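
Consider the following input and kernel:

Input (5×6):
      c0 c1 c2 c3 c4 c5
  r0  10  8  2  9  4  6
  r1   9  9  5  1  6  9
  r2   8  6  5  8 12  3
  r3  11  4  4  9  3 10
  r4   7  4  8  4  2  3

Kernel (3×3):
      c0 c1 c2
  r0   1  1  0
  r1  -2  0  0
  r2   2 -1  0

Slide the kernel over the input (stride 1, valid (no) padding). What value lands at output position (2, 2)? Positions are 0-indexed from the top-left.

17

The receptive field on the input at this output position is [5 8 12 / 4 9 3 / 8 4 2]. Elementwise product with the kernel and sum: 5·1 + 8·1 + 4·-2 + 8·2 + 4·-1.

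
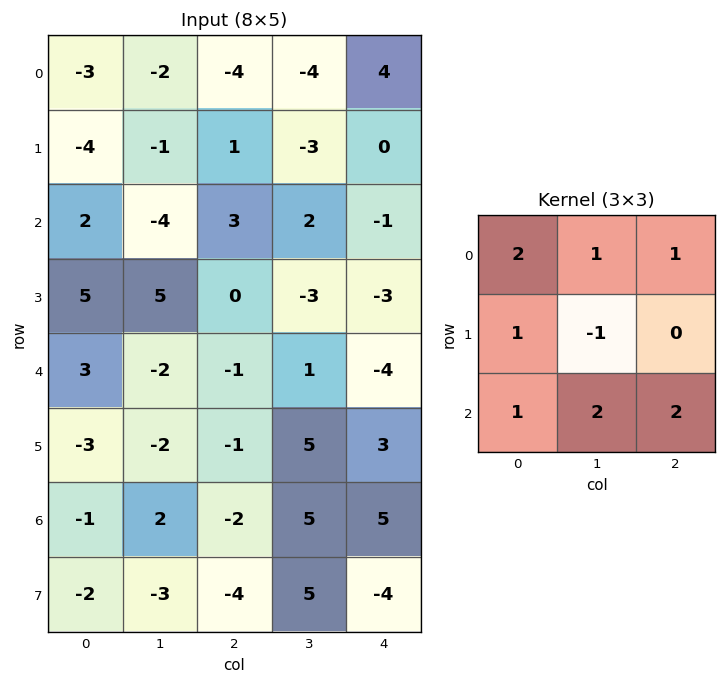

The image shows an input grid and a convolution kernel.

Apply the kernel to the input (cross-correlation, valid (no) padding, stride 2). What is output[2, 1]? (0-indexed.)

7

The receptive field on the input at this output position is [-1 1 -4 / -1 5 3 / -2 5 5]. Elementwise product with the kernel and sum: -1·2 + 1·1 + -4·1 + -1·1 + 5·-1 + -2·1 + 5·2 + 5·2.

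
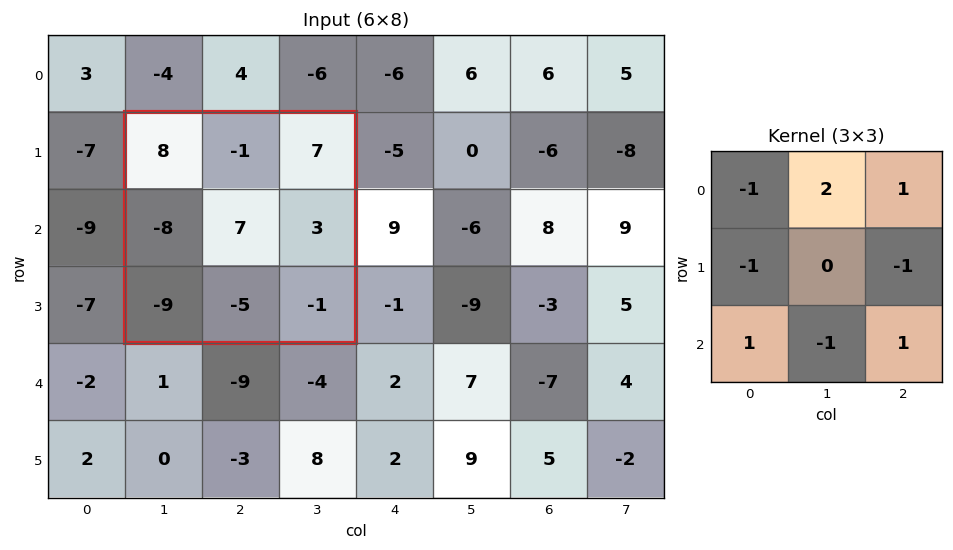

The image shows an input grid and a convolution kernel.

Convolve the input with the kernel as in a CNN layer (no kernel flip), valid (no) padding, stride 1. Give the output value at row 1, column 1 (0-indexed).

-3

The receptive field on the input at this output position is [8 -1 7 / -8 7 3 / -9 -5 -1]. Elementwise product with the kernel and sum: 8·-1 + -1·2 + 7·1 + -8·-1 + 3·-1 + -9·1 + -5·-1 + -1·1.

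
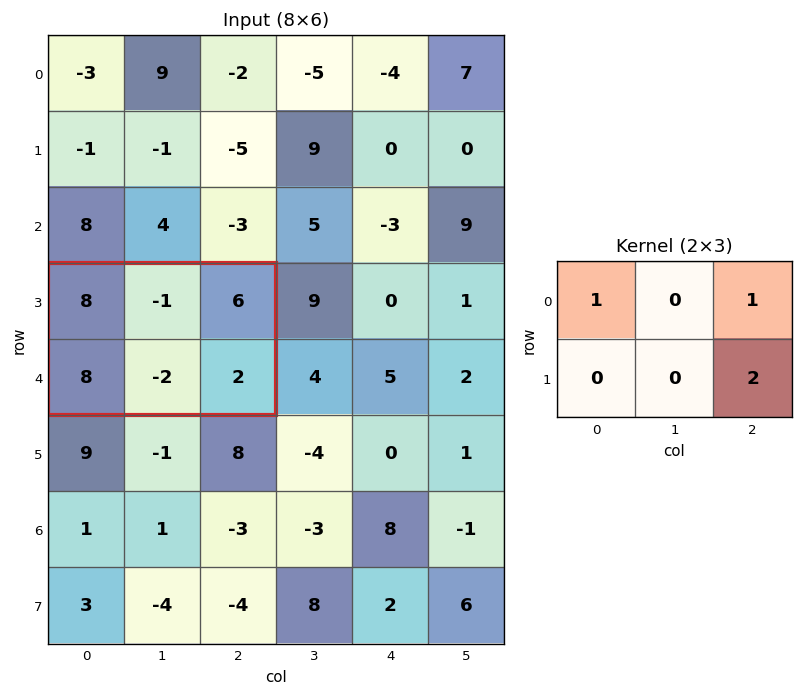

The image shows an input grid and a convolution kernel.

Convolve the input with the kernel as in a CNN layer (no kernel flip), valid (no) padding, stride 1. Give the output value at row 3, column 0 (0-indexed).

The receptive field on the input at this output position is [8 -1 6 / 8 -2 2]. Elementwise product with the kernel and sum: 8·1 + 6·1 + 2·2.

18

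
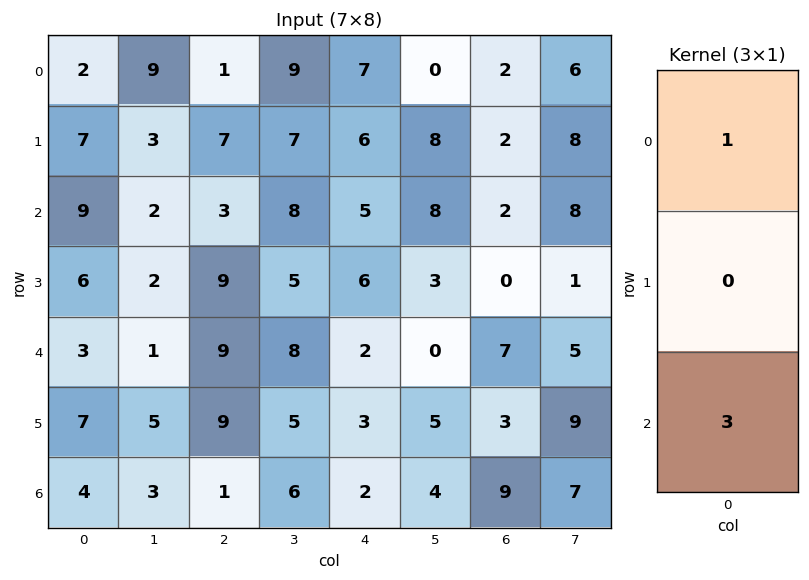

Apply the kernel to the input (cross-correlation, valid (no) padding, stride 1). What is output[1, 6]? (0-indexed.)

The receptive field on the input at this output position is [2 / 2 / 0]. Elementwise product with the kernel and sum: 2·1 + 0·3.

2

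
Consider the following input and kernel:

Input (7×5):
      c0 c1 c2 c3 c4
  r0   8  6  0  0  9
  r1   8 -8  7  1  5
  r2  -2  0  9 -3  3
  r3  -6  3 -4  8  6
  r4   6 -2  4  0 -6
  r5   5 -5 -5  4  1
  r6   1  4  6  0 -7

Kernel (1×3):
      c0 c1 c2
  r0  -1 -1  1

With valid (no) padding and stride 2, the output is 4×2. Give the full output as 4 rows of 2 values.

-14 9
11 -3
0 -10
1 -13

Output[0,0]: The receptive field on the input at this output position is [8 6 0]. Elementwise product with the kernel and sum: 8·-1 + 6·-1 + 0·1.
Output[0,1]: The receptive field on the input at this output position is [0 0 9]. Elementwise product with the kernel and sum: 0·-1 + 0·-1 + 9·1.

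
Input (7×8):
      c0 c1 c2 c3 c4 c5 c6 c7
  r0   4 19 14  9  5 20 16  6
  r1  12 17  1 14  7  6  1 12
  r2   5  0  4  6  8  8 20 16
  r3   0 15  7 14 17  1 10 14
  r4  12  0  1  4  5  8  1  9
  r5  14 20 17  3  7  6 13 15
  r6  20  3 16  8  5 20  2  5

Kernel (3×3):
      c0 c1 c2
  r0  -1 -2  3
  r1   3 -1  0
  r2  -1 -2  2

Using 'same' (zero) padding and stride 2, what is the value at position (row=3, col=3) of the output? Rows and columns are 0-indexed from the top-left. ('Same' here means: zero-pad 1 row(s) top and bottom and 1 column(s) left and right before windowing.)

71

The receptive field on the zero-padded input at this output position is [6 13 15 / 20 2 5 / 0 0 0]. Elementwise product with the kernel and sum: 6·-1 + 13·-2 + 15·3 + 20·3 + 2·-1 + 0·-1 + 0·-2 + 0·2.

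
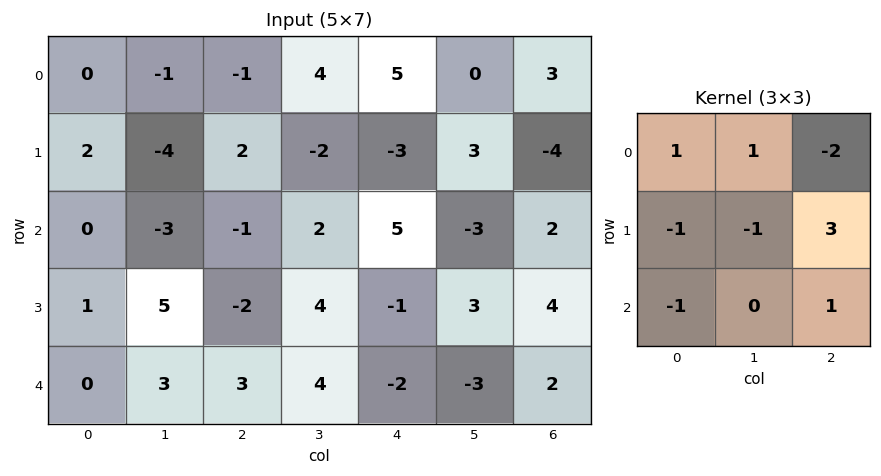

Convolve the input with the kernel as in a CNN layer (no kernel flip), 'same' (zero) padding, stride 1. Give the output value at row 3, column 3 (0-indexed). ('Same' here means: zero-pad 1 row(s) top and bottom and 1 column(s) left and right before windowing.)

-19

The receptive field on the zero-padded input at this output position is [-1 2 5 / -2 4 -1 / 3 4 -2]. Elementwise product with the kernel and sum: -1·1 + 2·1 + 5·-2 + -2·-1 + 4·-1 + -1·3 + 3·-1 + -2·1.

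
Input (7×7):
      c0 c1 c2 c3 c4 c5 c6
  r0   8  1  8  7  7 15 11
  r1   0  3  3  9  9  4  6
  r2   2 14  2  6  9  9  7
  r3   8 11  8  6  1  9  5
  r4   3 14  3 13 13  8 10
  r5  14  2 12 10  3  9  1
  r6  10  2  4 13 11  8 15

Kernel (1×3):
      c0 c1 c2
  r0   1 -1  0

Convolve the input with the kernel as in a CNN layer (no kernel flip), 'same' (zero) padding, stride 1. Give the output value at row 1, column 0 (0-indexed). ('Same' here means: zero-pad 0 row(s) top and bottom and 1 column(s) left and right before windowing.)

0

The receptive field on the zero-padded input at this output position is [0 0 3]. Elementwise product with the kernel and sum: 0·1 + 0·-1.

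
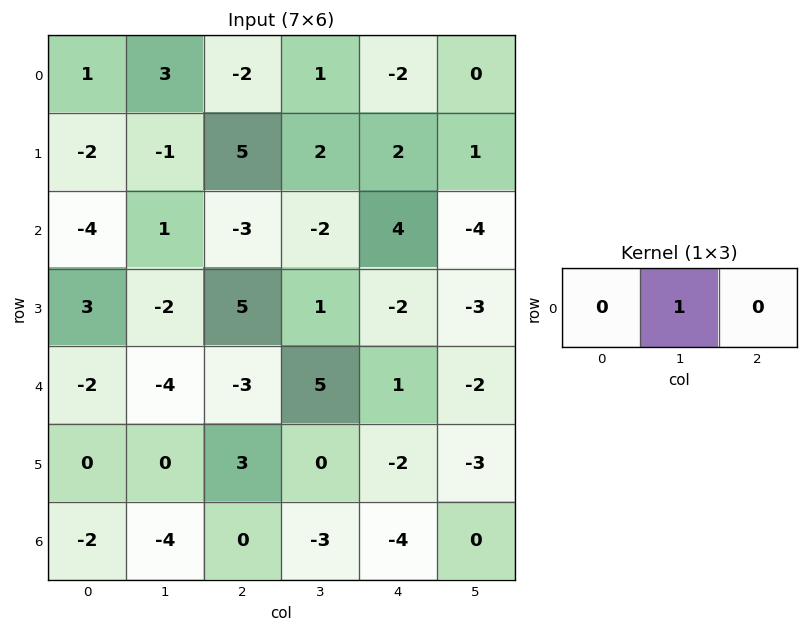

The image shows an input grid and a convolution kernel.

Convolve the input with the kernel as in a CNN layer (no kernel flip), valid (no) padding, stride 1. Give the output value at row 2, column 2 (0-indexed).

The receptive field on the input at this output position is [-3 -2 4]. Elementwise product with the kernel and sum: -2·1.

-2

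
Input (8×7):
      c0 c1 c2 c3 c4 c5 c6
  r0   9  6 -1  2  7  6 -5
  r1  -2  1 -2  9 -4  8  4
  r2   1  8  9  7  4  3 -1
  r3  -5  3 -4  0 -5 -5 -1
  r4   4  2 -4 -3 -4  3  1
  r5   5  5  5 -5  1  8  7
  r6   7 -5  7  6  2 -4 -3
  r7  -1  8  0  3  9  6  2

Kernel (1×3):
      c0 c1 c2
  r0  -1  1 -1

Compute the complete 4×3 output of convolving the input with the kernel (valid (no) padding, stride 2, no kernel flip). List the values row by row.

Output[0,0]: The receptive field on the input at this output position is [9 6 -1]. Elementwise product with the kernel and sum: 9·-1 + 6·1 + -1·-1.
Output[0,1]: The receptive field on the input at this output position is [-1 2 7]. Elementwise product with the kernel and sum: -1·-1 + 2·1 + 7·-1.

-2 -4 4
-2 -6 0
2 5 6
-19 -3 -3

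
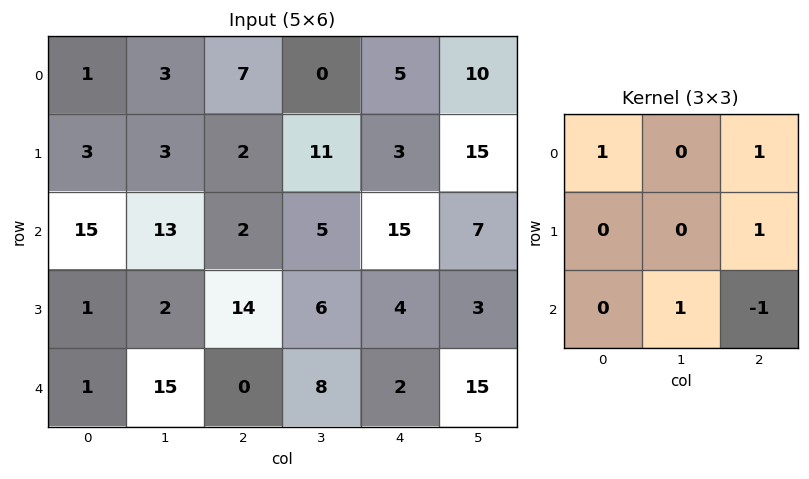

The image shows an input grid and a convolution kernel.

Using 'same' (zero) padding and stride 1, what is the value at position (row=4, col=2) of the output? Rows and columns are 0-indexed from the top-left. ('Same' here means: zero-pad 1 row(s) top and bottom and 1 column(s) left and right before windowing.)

The receptive field on the zero-padded input at this output position is [2 14 6 / 15 0 8 / 0 0 0]. Elementwise product with the kernel and sum: 2·1 + 6·1 + 8·1 + 0·1 + 0·-1.

16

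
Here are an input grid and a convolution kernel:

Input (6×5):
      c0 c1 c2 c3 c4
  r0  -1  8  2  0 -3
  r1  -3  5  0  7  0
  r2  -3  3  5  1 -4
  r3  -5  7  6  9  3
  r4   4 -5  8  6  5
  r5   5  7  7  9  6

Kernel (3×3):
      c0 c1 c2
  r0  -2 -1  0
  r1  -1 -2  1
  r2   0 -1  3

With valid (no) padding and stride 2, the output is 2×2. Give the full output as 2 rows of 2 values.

Output[0,0]: The receptive field on the input at this output position is [-1 8 2 / -3 5 0 / -3 3 5]. Elementwise product with the kernel and sum: -1·-2 + 8·-1 + -3·-1 + 5·-2 + 0·1 + 3·-1 + 5·3.
Output[0,1]: The receptive field on the input at this output position is [2 0 -3 / 0 7 0 / 5 1 -4]. Elementwise product with the kernel and sum: 2·-2 + 0·-1 + 0·-1 + 7·-2 + 0·1 + 1·-1 + -4·3.

-1 -31
29 -23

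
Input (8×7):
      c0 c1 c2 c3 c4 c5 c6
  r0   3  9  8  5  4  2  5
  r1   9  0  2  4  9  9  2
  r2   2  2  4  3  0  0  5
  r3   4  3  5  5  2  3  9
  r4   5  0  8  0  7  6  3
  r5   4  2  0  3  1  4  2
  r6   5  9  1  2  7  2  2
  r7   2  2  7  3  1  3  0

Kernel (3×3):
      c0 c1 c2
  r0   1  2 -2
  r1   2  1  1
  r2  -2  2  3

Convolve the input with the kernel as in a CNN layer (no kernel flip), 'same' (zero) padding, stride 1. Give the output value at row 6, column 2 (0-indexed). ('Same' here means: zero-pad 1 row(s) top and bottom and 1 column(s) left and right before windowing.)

36

The receptive field on the zero-padded input at this output position is [2 0 3 / 9 1 2 / 2 7 3]. Elementwise product with the kernel and sum: 2·1 + 0·2 + 3·-2 + 9·2 + 1·1 + 2·1 + 2·-2 + 7·2 + 3·3.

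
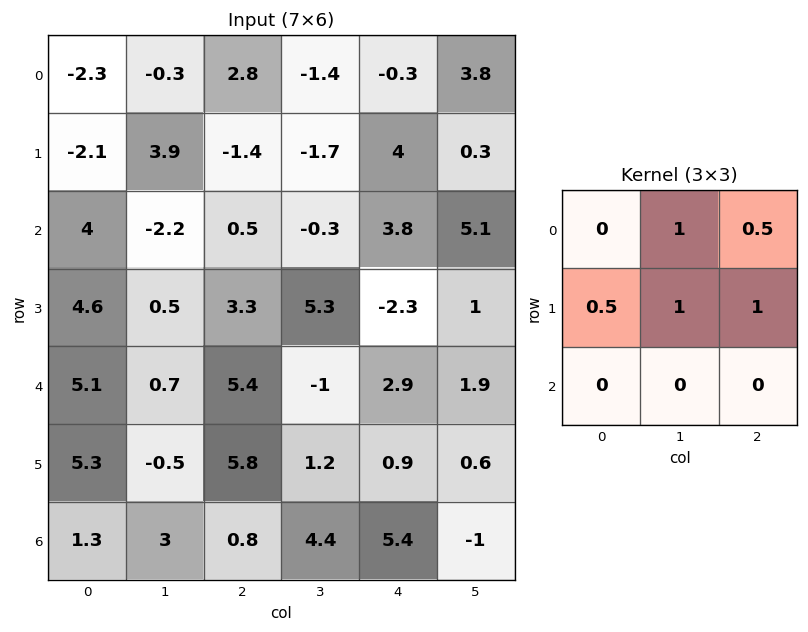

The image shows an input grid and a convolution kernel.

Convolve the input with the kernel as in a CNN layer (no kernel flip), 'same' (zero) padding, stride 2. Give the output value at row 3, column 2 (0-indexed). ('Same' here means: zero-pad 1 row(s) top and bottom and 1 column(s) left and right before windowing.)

7.8

The receptive field on the zero-padded input at this output position is [1.2 0.9 0.6 / 4.4 5.4 -1 / 0 0 0]. Elementwise product with the kernel and sum: 0.9·1 + 0.6·0.5 + 4.4·0.5 + 5.4·1 + -1·1.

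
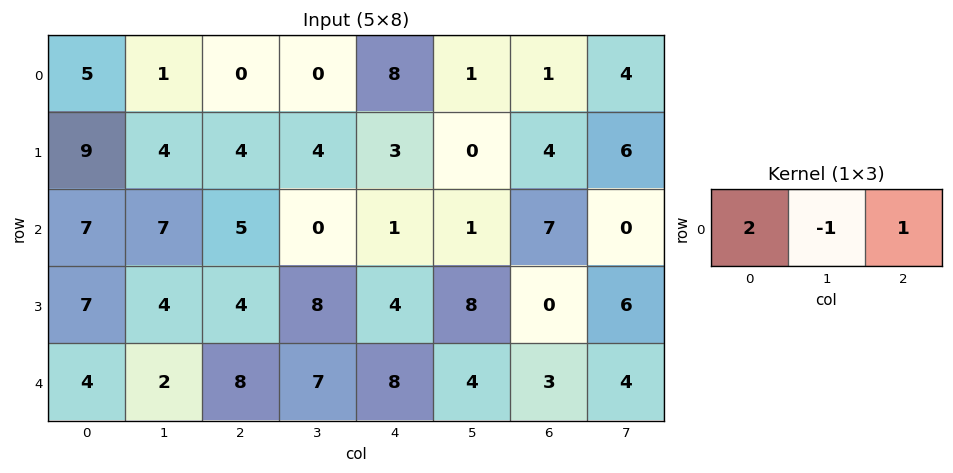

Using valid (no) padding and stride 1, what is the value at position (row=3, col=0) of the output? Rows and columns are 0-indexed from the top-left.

The receptive field on the input at this output position is [7 4 4]. Elementwise product with the kernel and sum: 7·2 + 4·-1 + 4·1.

14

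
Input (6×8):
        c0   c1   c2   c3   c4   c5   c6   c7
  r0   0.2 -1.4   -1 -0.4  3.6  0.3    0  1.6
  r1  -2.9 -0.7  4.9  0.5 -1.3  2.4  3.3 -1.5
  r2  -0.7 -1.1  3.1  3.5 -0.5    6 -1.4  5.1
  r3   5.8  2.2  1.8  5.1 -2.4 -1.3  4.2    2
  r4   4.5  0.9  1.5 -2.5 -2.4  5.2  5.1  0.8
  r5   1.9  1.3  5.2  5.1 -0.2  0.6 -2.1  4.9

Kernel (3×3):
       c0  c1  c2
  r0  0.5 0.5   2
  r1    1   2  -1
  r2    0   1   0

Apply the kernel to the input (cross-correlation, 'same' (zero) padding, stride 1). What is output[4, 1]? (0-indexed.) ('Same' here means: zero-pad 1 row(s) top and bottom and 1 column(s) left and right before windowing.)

13.7

The receptive field on the zero-padded input at this output position is [5.8 2.2 1.8 / 4.5 0.9 1.5 / 1.9 1.3 5.2]. Elementwise product with the kernel and sum: 5.8·0.5 + 2.2·0.5 + 1.8·2 + 4.5·1 + 0.9·2 + 1.5·-1 + 1.3·1.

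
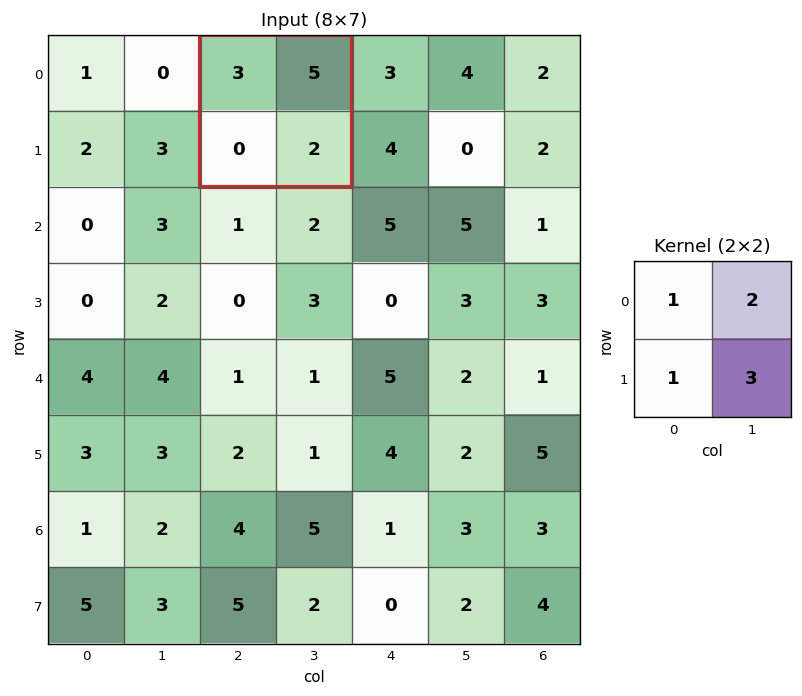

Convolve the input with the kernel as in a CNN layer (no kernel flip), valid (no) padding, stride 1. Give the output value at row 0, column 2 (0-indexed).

The receptive field on the input at this output position is [3 5 / 0 2]. Elementwise product with the kernel and sum: 3·1 + 5·2 + 0·1 + 2·3.

19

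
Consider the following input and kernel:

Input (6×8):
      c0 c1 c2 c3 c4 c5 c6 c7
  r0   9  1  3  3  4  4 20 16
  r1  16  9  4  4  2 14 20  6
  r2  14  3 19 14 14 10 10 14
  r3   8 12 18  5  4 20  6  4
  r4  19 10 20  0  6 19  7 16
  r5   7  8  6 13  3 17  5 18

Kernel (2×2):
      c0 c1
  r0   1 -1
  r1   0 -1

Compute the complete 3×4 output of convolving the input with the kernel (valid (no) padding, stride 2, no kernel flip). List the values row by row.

Output[0,0]: The receptive field on the input at this output position is [9 1 / 16 9]. Elementwise product with the kernel and sum: 9·1 + 1·-1 + 9·-1.
Output[0,1]: The receptive field on the input at this output position is [3 3 / 4 4]. Elementwise product with the kernel and sum: 3·1 + 3·-1 + 4·-1.

-1 -4 -14 -2
-1 0 -16 -8
1 7 -30 -27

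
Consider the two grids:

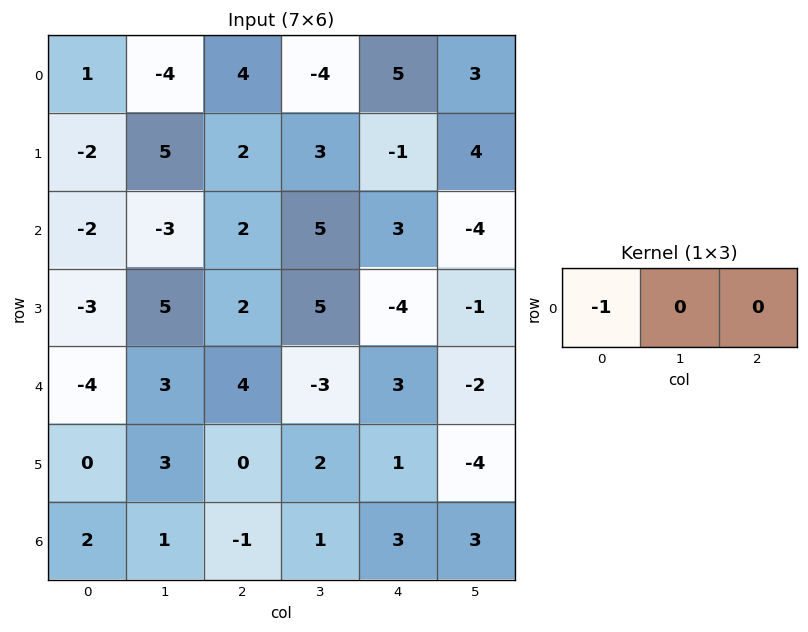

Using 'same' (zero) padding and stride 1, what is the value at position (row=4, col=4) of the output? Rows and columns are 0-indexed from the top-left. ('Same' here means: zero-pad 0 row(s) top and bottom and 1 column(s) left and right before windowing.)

3

The receptive field on the zero-padded input at this output position is [-3 3 -2]. Elementwise product with the kernel and sum: -3·-1.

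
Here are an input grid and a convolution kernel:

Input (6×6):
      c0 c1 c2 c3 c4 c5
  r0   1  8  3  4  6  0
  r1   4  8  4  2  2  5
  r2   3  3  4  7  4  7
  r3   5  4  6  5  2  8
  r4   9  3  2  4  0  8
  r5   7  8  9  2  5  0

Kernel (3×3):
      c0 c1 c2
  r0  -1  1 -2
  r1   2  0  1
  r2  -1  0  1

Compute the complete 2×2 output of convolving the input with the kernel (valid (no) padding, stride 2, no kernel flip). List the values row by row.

Output[0,0]: The receptive field on the input at this output position is [1 8 3 / 4 8 4 / 3 3 4]. Elementwise product with the kernel and sum: 1·-1 + 8·1 + 3·-2 + 4·2 + 4·1 + 3·-1 + 4·1.
Output[0,1]: The receptive field on the input at this output position is [3 4 6 / 4 2 2 / 4 7 4]. Elementwise product with the kernel and sum: 3·-1 + 4·1 + 6·-2 + 4·2 + 2·1 + 4·-1 + 4·1.

14 -1
1 7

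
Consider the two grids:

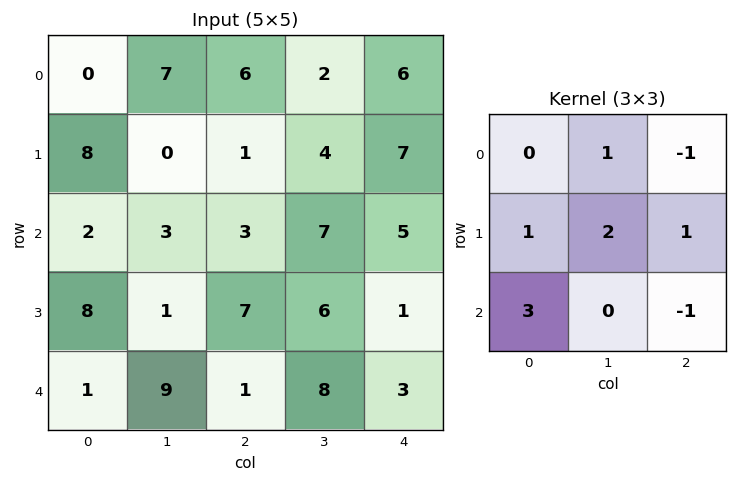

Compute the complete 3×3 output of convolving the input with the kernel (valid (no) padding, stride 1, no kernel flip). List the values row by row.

13 12 16
27 10 39
19 36 22

Output[0,0]: The receptive field on the input at this output position is [0 7 6 / 8 0 1 / 2 3 3]. Elementwise product with the kernel and sum: 7·1 + 6·-1 + 8·1 + 0·2 + 1·1 + 2·3 + 3·-1.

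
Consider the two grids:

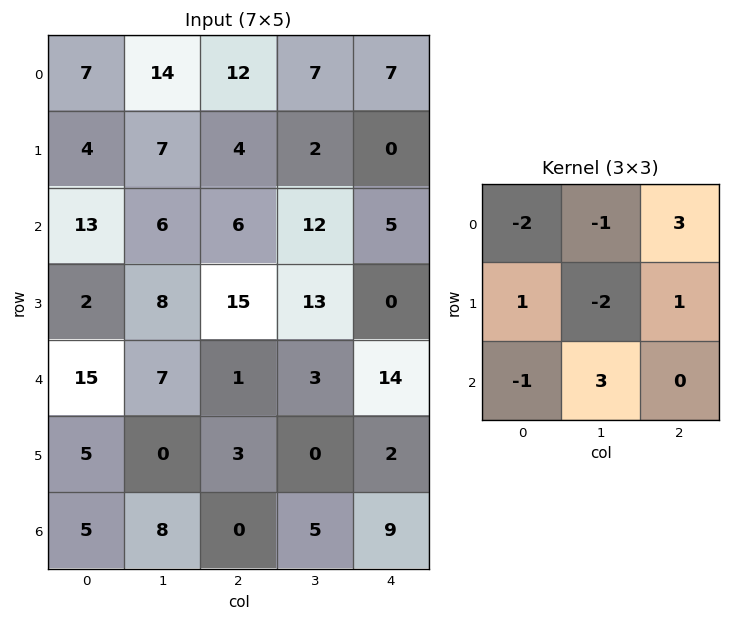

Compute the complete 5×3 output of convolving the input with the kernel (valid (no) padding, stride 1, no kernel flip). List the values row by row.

Output[0,0]: The receptive field on the input at this output position is [7 14 12 / 4 7 4 / 13 6 6]. Elementwise product with the kernel and sum: 7·-2 + 14·-1 + 12·3 + 4·1 + 7·-2 + 4·1 + 13·-1 + 6·3.

7 -6 20
26 31 1
-7 5 -12
30 25 -37
-7 -20 57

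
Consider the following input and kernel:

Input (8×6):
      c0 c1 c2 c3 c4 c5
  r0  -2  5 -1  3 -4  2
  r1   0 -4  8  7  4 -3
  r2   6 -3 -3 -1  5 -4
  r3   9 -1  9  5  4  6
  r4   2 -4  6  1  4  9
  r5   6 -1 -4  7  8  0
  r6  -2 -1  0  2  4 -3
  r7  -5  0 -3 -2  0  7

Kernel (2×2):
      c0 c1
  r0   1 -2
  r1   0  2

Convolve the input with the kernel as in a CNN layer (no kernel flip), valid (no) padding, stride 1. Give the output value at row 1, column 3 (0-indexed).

The receptive field on the input at this output position is [7 4 / -1 5]. Elementwise product with the kernel and sum: 7·1 + 4·-2 + 5·2.

9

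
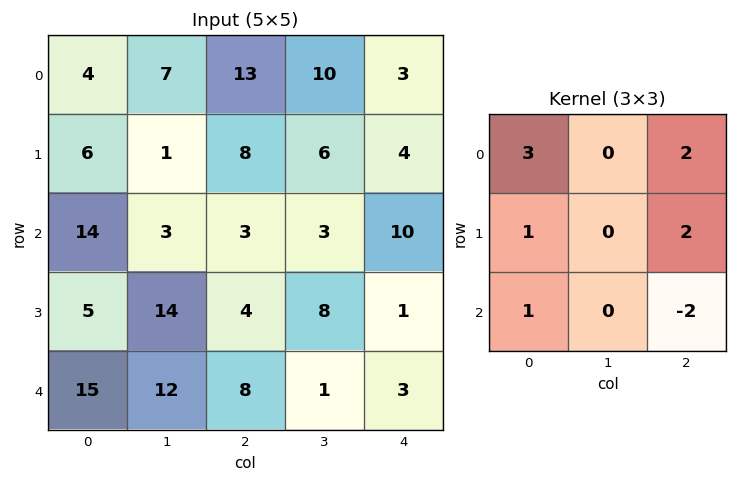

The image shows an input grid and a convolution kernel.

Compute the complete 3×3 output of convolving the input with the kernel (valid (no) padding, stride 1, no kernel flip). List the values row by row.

Output[0,0]: The receptive field on the input at this output position is [4 7 13 / 6 1 8 / 14 3 3]. Elementwise product with the kernel and sum: 4·3 + 13·2 + 6·1 + 8·2 + 14·1 + 3·-2.

68 51 44
51 22 57
60 55 37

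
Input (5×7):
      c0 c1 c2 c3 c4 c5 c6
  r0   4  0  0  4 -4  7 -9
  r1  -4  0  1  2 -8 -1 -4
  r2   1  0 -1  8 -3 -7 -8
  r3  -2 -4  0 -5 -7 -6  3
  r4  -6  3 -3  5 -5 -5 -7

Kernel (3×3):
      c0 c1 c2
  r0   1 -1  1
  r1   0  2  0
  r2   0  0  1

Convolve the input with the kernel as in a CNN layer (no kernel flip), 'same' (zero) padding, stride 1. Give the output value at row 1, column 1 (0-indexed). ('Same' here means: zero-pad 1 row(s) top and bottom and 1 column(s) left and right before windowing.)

The receptive field on the zero-padded input at this output position is [4 0 0 / -4 0 1 / 1 0 -1]. Elementwise product with the kernel and sum: 4·1 + 0·-1 + 0·1 + 0·2 + -1·1.

3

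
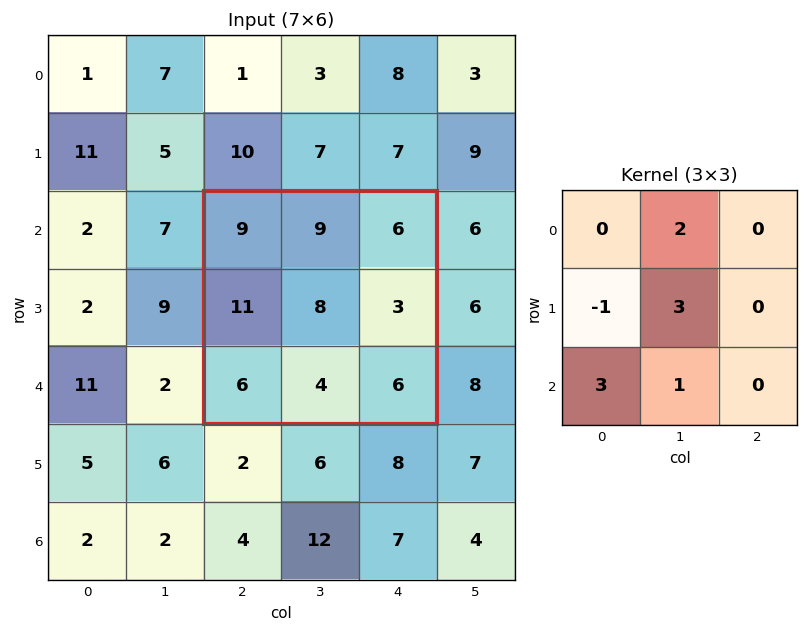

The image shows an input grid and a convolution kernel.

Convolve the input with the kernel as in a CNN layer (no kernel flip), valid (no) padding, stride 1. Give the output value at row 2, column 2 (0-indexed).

53

The receptive field on the input at this output position is [9 9 6 / 11 8 3 / 6 4 6]. Elementwise product with the kernel and sum: 9·2 + 11·-1 + 8·3 + 6·3 + 4·1.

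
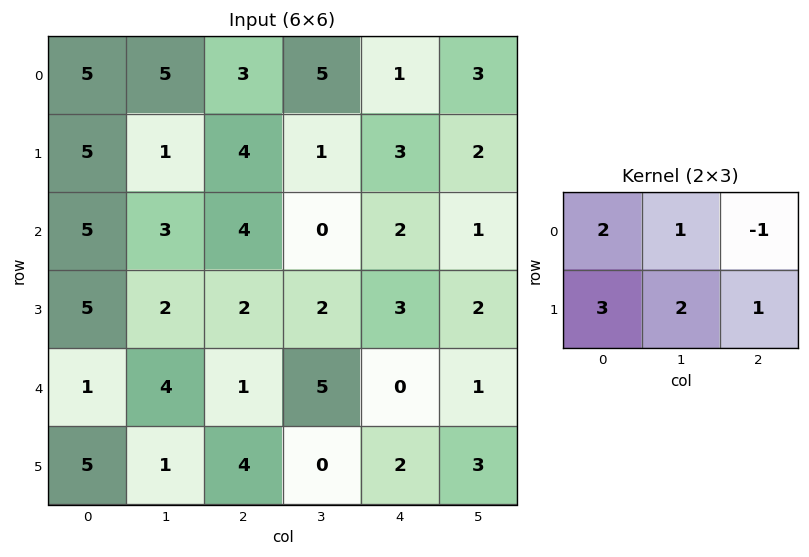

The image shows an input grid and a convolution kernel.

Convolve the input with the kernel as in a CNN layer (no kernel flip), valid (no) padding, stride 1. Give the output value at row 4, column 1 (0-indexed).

15

The receptive field on the input at this output position is [4 1 5 / 1 4 0]. Elementwise product with the kernel and sum: 4·2 + 1·1 + 5·-1 + 1·3 + 4·2 + 0·1.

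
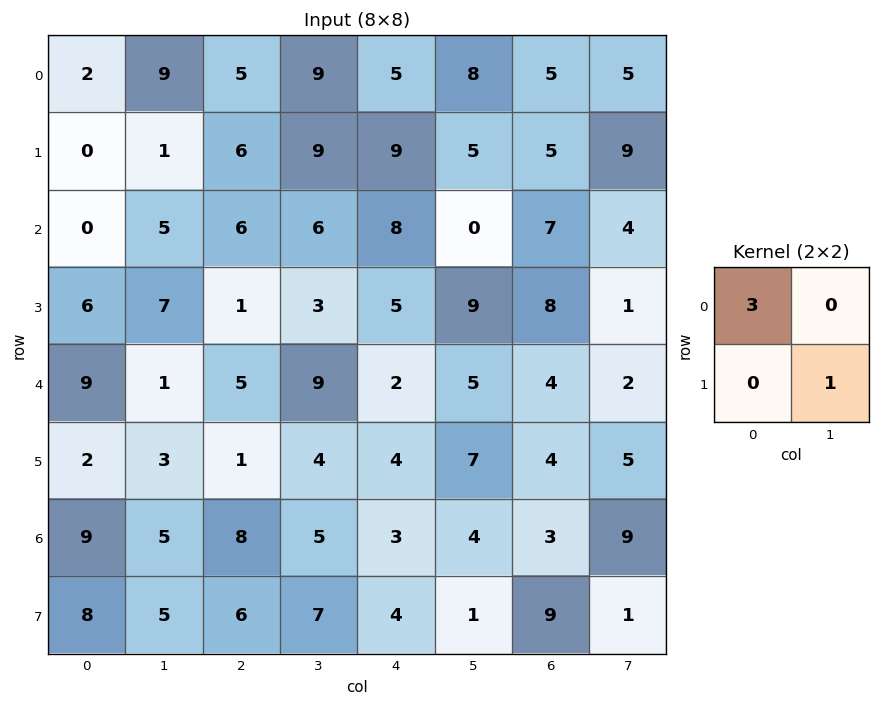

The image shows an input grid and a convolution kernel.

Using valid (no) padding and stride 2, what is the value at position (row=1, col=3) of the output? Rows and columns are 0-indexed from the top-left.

22

The receptive field on the input at this output position is [7 4 / 8 1]. Elementwise product with the kernel and sum: 7·3 + 1·1.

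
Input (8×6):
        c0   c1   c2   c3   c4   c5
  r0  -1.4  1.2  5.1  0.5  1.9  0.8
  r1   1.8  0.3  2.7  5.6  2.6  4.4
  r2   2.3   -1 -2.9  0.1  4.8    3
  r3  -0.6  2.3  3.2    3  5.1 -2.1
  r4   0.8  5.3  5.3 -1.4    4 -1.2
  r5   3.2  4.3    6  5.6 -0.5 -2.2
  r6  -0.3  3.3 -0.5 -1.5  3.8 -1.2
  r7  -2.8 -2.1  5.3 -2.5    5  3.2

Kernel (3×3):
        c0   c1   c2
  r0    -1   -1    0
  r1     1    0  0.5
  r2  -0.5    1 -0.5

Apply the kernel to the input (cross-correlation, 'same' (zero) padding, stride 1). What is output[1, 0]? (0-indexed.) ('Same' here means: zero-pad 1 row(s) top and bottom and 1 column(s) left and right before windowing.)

4.35

The receptive field on the zero-padded input at this output position is [0 -1.4 1.2 / 0 1.8 0.3 / 0 2.3 -1]. Elementwise product with the kernel and sum: 0·-1 + -1.4·-1 + 0·1 + 0.3·0.5 + 0·-0.5 + 2.3·1 + -1·-0.5.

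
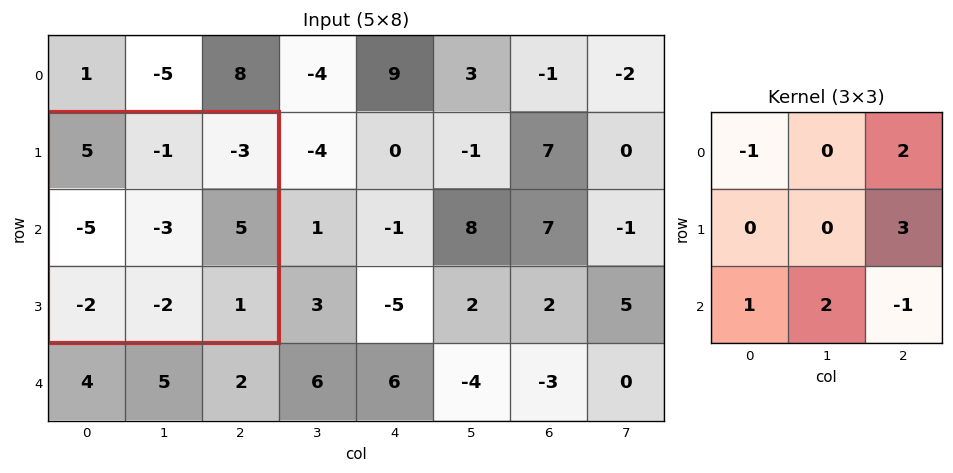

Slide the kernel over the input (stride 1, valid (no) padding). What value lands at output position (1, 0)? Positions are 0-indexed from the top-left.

-3

The receptive field on the input at this output position is [5 -1 -3 / -5 -3 5 / -2 -2 1]. Elementwise product with the kernel and sum: 5·-1 + -3·2 + 5·3 + -2·1 + -2·2 + 1·-1.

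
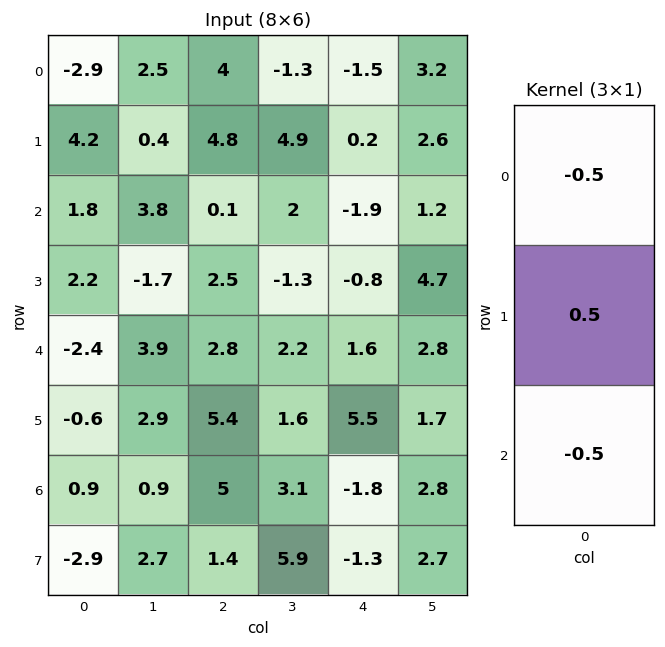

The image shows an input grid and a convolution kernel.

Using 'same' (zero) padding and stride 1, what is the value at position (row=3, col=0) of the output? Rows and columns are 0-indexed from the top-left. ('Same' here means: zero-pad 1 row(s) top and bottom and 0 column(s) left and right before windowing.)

1.4

The receptive field on the zero-padded input at this output position is [1.8 / 2.2 / -2.4]. Elementwise product with the kernel and sum: 1.8·-0.5 + 2.2·0.5 + -2.4·-0.5.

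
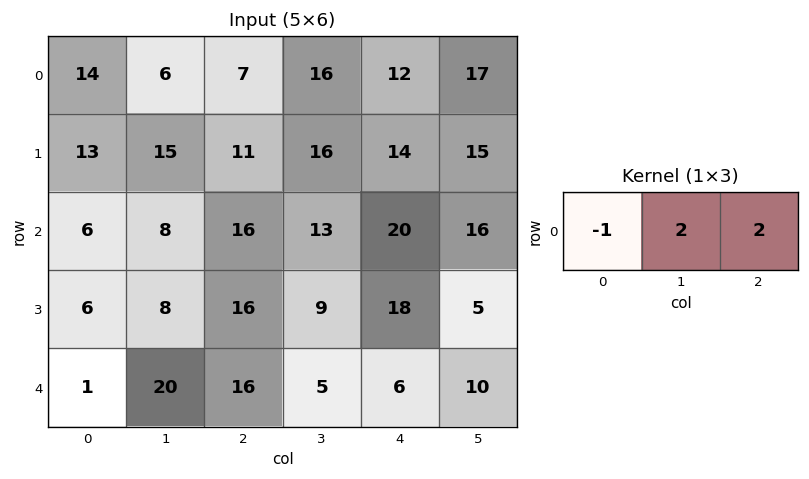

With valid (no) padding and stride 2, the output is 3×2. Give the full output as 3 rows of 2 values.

Output[0,0]: The receptive field on the input at this output position is [14 6 7]. Elementwise product with the kernel and sum: 14·-1 + 6·2 + 7·2.
Output[0,1]: The receptive field on the input at this output position is [7 16 12]. Elementwise product with the kernel and sum: 7·-1 + 16·2 + 12·2.

12 49
42 50
71 6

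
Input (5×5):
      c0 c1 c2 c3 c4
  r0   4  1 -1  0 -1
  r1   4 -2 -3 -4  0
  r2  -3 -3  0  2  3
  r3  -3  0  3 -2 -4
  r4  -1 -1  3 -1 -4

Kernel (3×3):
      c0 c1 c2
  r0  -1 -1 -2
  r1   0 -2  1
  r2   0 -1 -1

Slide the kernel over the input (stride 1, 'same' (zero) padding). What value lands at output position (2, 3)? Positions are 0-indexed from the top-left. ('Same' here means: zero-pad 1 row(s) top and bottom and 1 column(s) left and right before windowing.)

12

The receptive field on the zero-padded input at this output position is [-3 -4 0 / 0 2 3 / 3 -2 -4]. Elementwise product with the kernel and sum: -3·-1 + -4·-1 + 0·-2 + 2·-2 + 3·1 + -2·-1 + -4·-1.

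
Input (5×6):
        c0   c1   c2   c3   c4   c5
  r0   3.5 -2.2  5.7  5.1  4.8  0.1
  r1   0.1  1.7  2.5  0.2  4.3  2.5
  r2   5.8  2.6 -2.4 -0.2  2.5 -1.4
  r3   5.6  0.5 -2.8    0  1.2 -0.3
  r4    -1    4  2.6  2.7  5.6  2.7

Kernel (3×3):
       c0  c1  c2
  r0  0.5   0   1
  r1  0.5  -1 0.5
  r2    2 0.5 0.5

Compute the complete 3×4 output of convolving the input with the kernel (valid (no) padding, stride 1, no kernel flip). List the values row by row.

18.75 6.35 7.2 -0.15
11.7 4.25 0.8 -0.25
2.7 14.8 9.85 6.7

Output[0,0]: The receptive field on the input at this output position is [3.5 -2.2 5.7 / 0.1 1.7 2.5 / 5.8 2.6 -2.4]. Elementwise product with the kernel and sum: 3.5·0.5 + 5.7·1 + 0.1·0.5 + 1.7·-1 + 2.5·0.5 + 5.8·2 + 2.6·0.5 + -2.4·0.5.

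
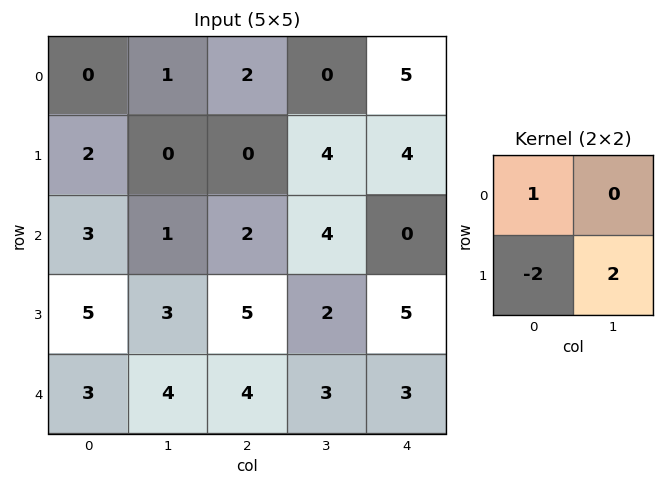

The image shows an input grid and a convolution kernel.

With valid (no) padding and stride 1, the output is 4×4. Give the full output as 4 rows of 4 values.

Output[0,0]: The receptive field on the input at this output position is [0 1 / 2 0]. Elementwise product with the kernel and sum: 0·1 + 2·-2 + 0·2.

-4 1 10 0
-2 2 4 -4
-1 5 -4 10
7 3 3 2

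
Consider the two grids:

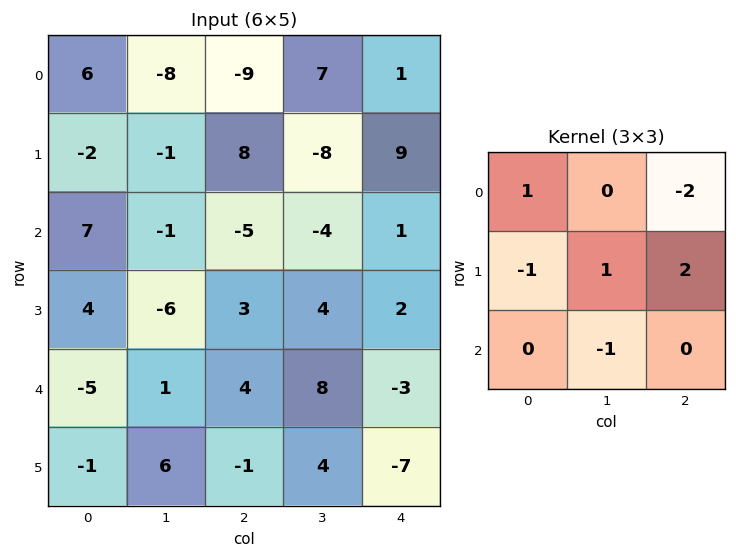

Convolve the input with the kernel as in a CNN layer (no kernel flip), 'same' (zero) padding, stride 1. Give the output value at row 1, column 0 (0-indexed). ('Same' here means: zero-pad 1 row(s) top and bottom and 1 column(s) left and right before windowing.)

5

The receptive field on the zero-padded input at this output position is [0 6 -8 / 0 -2 -1 / 0 7 -1]. Elementwise product with the kernel and sum: 0·1 + -8·-2 + 0·-1 + -2·1 + -1·2 + 7·-1.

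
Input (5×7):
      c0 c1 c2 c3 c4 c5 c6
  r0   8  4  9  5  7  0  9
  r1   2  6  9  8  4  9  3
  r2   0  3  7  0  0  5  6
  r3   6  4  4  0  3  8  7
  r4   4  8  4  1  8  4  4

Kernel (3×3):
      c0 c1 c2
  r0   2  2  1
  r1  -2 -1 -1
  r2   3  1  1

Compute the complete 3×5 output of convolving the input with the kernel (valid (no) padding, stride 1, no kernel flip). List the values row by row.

24 18 26 0 14
41 41 39 39 42
17 37 24 9 27

Output[0,0]: The receptive field on the input at this output position is [8 4 9 / 2 6 9 / 0 3 7]. Elementwise product with the kernel and sum: 8·2 + 4·2 + 9·1 + 2·-2 + 6·-1 + 9·-1 + 0·3 + 3·1 + 7·1.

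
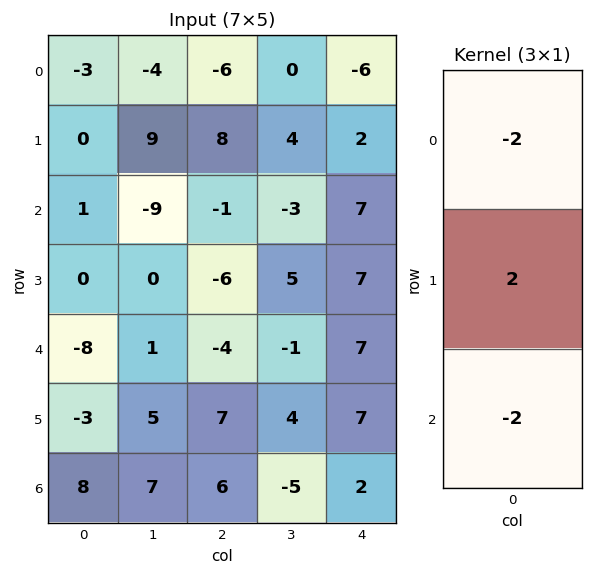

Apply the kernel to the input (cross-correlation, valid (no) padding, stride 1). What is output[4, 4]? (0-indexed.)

-4

The receptive field on the input at this output position is [7 / 7 / 2]. Elementwise product with the kernel and sum: 7·-2 + 7·2 + 2·-2.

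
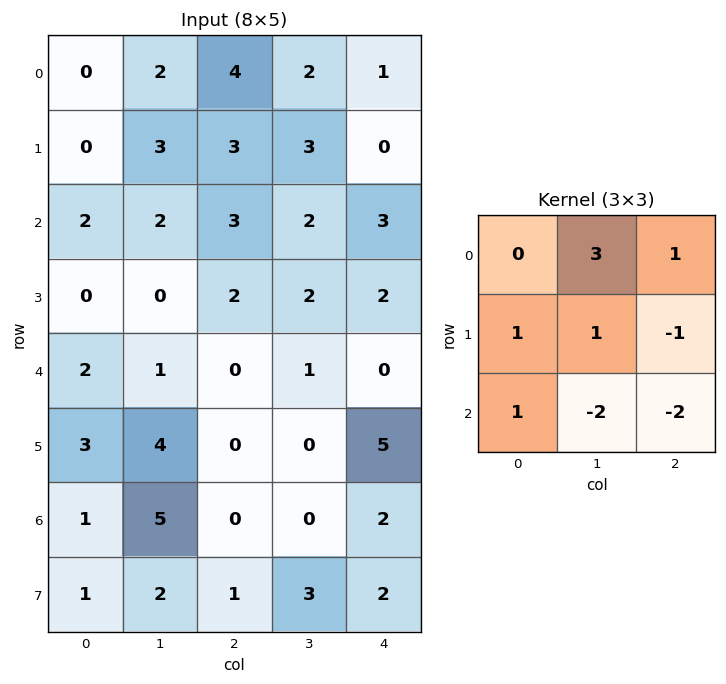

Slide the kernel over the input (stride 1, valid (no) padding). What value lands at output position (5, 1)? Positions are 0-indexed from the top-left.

The receptive field on the input at this output position is [4 0 0 / 5 0 0 / 2 1 3]. Elementwise product with the kernel and sum: 0·3 + 0·1 + 5·1 + 0·1 + 0·-1 + 2·1 + 1·-2 + 3·-2.

-1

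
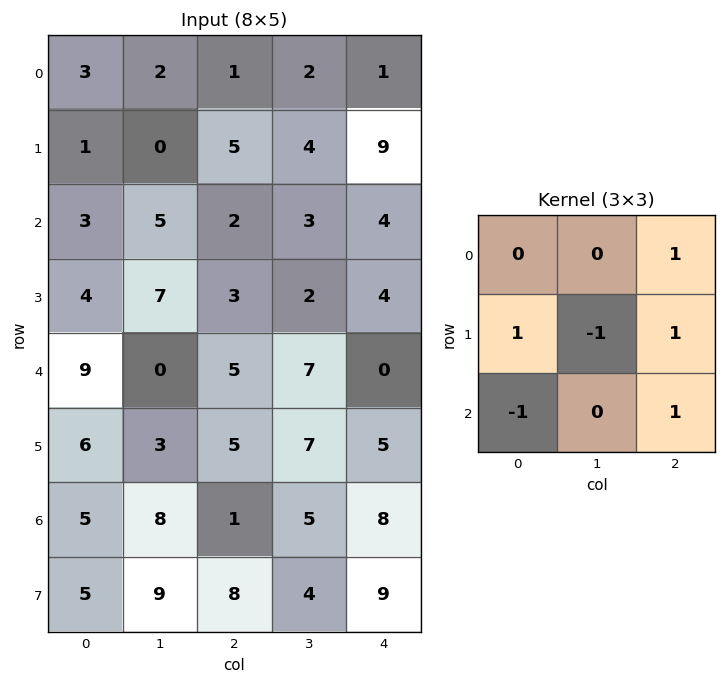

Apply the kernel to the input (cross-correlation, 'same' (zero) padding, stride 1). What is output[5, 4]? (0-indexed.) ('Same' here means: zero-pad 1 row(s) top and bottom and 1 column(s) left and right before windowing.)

-3

The receptive field on the zero-padded input at this output position is [7 0 0 / 7 5 0 / 5 8 0]. Elementwise product with the kernel and sum: 0·1 + 7·1 + 5·-1 + 0·1 + 5·-1 + 0·1.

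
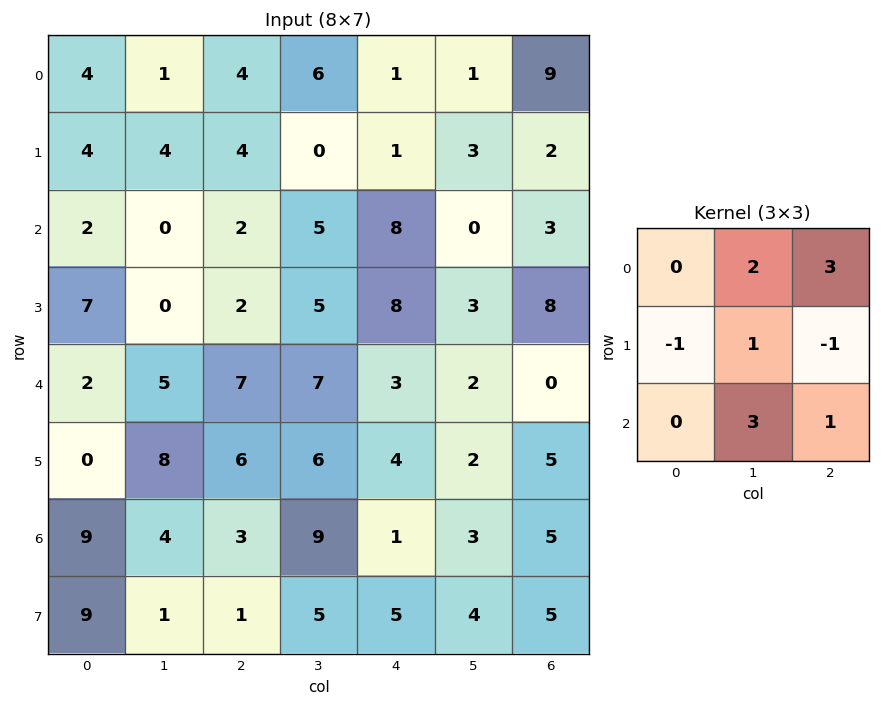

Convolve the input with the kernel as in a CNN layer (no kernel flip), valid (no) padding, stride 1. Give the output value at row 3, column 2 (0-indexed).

The receptive field on the input at this output position is [2 5 8 / 7 7 3 / 6 6 4]. Elementwise product with the kernel and sum: 5·2 + 8·3 + 7·-1 + 7·1 + 3·-1 + 6·3 + 4·1.

53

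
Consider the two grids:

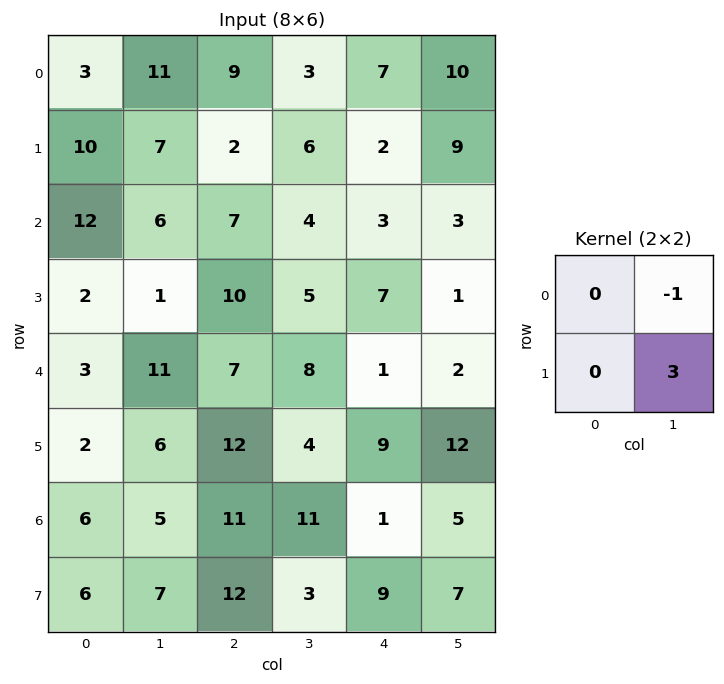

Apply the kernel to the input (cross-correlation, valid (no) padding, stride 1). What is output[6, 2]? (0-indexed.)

-2

The receptive field on the input at this output position is [11 11 / 12 3]. Elementwise product with the kernel and sum: 11·-1 + 3·3.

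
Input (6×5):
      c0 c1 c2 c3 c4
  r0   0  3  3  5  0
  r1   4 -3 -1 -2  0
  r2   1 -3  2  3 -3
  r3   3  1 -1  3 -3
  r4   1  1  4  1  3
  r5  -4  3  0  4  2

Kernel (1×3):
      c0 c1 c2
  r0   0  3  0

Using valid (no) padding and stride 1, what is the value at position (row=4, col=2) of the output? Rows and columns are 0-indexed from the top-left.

The receptive field on the input at this output position is [4 1 3]. Elementwise product with the kernel and sum: 1·3.

3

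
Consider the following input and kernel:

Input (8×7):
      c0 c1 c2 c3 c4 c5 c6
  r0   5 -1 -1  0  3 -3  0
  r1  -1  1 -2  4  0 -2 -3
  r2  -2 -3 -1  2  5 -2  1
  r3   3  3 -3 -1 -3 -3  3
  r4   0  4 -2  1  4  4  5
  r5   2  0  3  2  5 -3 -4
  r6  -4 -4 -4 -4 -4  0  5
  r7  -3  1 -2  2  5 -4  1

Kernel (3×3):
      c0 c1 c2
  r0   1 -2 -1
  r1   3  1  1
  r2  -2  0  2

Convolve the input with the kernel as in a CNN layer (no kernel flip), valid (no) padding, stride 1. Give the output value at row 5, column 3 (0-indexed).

-33

The receptive field on the input at this output position is [2 5 -3 / -4 -4 0 / 2 5 -4]. Elementwise product with the kernel and sum: 2·1 + 5·-2 + -3·-1 + -4·3 + -4·1 + 0·1 + 2·-2 + -4·2.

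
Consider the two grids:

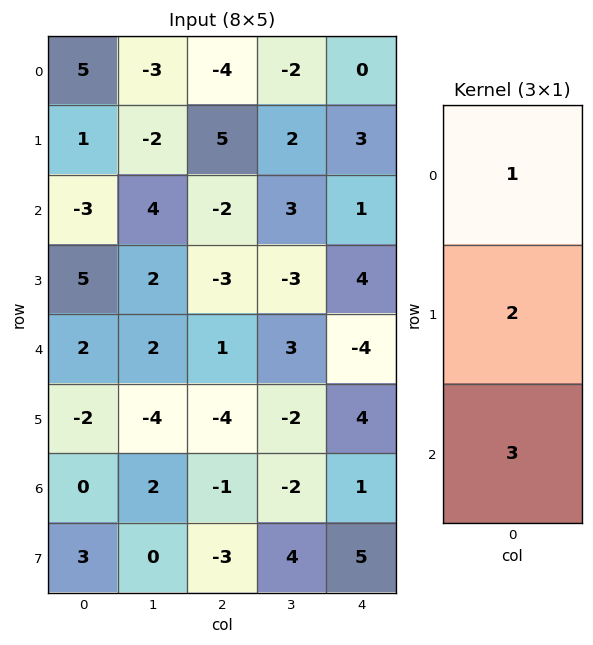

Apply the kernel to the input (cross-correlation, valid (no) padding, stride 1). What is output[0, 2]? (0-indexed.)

0

The receptive field on the input at this output position is [-4 / 5 / -2]. Elementwise product with the kernel and sum: -4·1 + 5·2 + -2·3.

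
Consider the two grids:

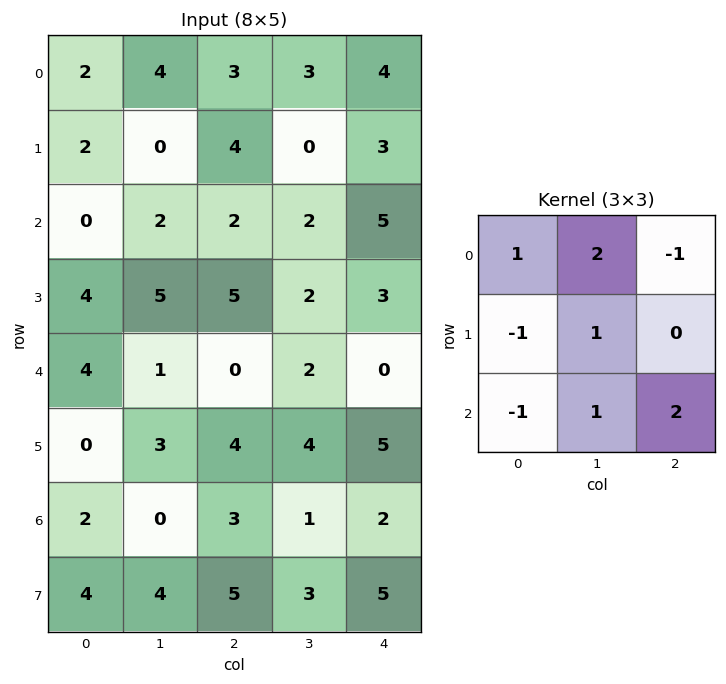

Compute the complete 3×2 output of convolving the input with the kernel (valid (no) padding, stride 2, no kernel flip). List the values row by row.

Output[0,0]: The receptive field on the input at this output position is [2 4 3 / 2 0 4 / 0 2 2]. Elementwise product with the kernel and sum: 2·1 + 4·2 + 3·-1 + 2·-1 + 0·1 + 0·-1 + 2·1 + 2·2.

11 11
0 0
13 6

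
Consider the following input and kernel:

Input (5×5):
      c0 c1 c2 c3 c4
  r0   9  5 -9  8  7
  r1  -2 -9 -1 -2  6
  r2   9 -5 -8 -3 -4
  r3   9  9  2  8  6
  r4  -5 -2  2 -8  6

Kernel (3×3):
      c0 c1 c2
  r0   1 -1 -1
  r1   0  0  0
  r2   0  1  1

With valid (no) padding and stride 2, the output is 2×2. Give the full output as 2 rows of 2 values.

0 -31
22 -3

Output[0,0]: The receptive field on the input at this output position is [9 5 -9 / -2 -9 -1 / 9 -5 -8]. Elementwise product with the kernel and sum: 9·1 + 5·-1 + -9·-1 + -5·1 + -8·1.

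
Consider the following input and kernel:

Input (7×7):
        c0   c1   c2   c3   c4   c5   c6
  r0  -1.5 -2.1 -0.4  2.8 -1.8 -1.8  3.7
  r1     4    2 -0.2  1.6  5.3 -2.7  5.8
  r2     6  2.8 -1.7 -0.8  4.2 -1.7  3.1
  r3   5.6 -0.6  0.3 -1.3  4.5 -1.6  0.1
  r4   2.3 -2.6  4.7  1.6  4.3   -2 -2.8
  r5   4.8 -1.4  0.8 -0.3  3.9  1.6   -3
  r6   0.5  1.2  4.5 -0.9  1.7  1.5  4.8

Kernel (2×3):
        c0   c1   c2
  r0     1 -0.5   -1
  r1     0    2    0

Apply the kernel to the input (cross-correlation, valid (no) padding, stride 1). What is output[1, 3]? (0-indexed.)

10.05

The receptive field on the input at this output position is [1.6 5.3 -2.7 / -0.8 4.2 -1.7]. Elementwise product with the kernel and sum: 1.6·1 + 5.3·-0.5 + -2.7·-1 + 4.2·2.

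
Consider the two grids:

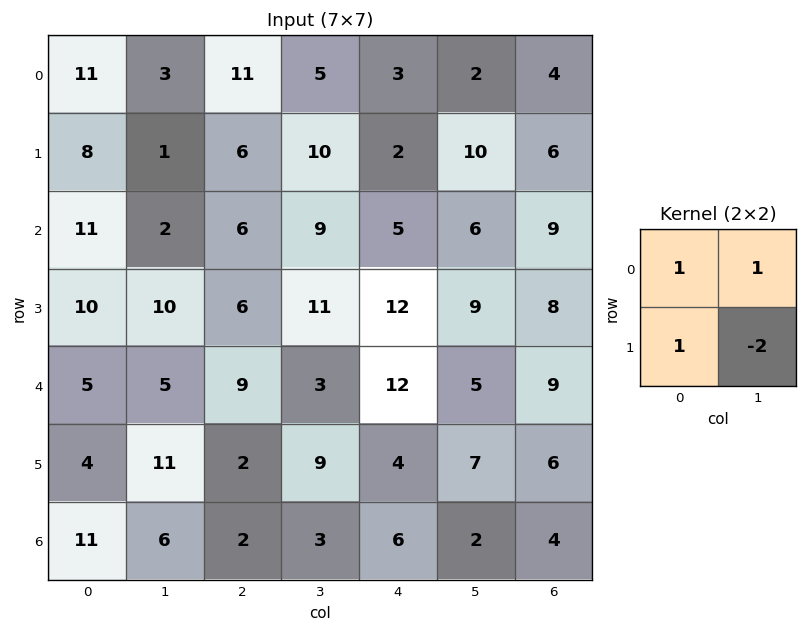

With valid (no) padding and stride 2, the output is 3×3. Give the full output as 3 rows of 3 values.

Output[0,0]: The receptive field on the input at this output position is [11 3 / 8 1]. Elementwise product with the kernel and sum: 11·1 + 3·1 + 8·1 + 1·-2.

20 2 -13
3 -1 5
-8 -4 7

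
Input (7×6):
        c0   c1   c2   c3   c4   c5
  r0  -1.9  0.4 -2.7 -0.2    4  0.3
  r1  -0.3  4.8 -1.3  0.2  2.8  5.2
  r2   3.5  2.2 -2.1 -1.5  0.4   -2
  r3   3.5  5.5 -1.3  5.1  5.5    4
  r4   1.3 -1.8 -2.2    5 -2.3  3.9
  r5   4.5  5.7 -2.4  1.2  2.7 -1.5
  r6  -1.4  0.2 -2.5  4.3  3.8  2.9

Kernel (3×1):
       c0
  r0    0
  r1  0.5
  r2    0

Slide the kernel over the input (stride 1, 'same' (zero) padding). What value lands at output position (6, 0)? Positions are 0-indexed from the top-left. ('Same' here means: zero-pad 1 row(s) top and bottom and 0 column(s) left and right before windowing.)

The receptive field on the zero-padded input at this output position is [4.5 / -1.4 / 0]. Elementwise product with the kernel and sum: -1.4·0.5.

-0.7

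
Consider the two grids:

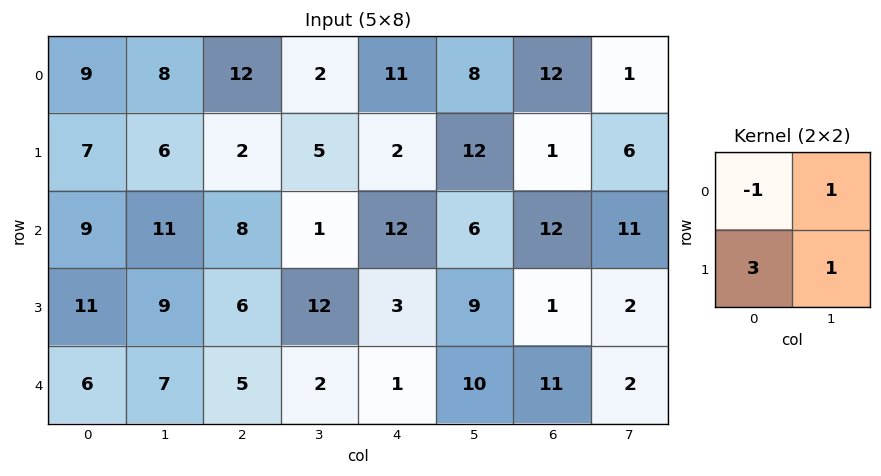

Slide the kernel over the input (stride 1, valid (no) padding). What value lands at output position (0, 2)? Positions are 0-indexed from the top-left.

The receptive field on the input at this output position is [12 2 / 2 5]. Elementwise product with the kernel and sum: 12·-1 + 2·1 + 2·3 + 5·1.

1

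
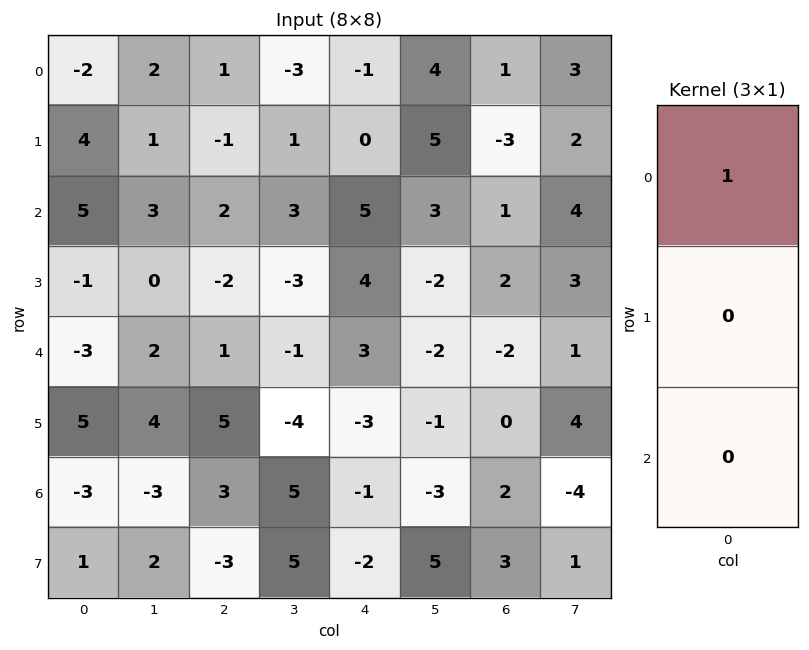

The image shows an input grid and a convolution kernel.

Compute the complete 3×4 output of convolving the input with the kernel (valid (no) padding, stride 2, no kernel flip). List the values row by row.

Output[0,0]: The receptive field on the input at this output position is [-2 / 4 / 5]. Elementwise product with the kernel and sum: -2·1.
Output[0,1]: The receptive field on the input at this output position is [1 / -1 / 2]. Elementwise product with the kernel and sum: 1·1.

-2 1 -1 1
5 2 5 1
-3 1 3 -2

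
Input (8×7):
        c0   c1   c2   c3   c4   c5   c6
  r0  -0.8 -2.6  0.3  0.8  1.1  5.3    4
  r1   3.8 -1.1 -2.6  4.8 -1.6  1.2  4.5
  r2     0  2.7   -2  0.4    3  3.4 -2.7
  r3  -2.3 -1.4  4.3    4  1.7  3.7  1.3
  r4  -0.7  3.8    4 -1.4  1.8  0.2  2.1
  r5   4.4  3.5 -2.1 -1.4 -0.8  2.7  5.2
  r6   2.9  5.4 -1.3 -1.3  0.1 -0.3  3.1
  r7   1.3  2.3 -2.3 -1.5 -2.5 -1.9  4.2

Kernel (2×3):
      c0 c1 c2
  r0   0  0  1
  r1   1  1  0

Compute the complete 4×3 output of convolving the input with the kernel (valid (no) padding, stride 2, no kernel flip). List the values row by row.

Output[0,0]: The receptive field on the input at this output position is [-0.8 -2.6 0.3 / 3.8 -1.1 -2.6]. Elementwise product with the kernel and sum: 0.3·1 + 3.8·1 + -1.1·1.

3 3.3 3.6
-5.7 11.3 2.7
11.9 -1.7 4
2.3 -3.7 -1.3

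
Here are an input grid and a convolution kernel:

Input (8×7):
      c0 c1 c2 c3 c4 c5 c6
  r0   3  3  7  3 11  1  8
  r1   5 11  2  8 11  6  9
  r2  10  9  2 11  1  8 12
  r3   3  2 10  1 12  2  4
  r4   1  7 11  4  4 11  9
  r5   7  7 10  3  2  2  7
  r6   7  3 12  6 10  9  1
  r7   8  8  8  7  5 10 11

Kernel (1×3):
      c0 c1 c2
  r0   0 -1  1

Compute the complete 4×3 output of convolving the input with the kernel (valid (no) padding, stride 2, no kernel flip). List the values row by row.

Output[0,0]: The receptive field on the input at this output position is [3 3 7]. Elementwise product with the kernel and sum: 3·-1 + 7·1.
Output[0,1]: The receptive field on the input at this output position is [7 3 11]. Elementwise product with the kernel and sum: 3·-1 + 11·1.

4 8 7
-7 -10 4
4 0 -2
9 4 -8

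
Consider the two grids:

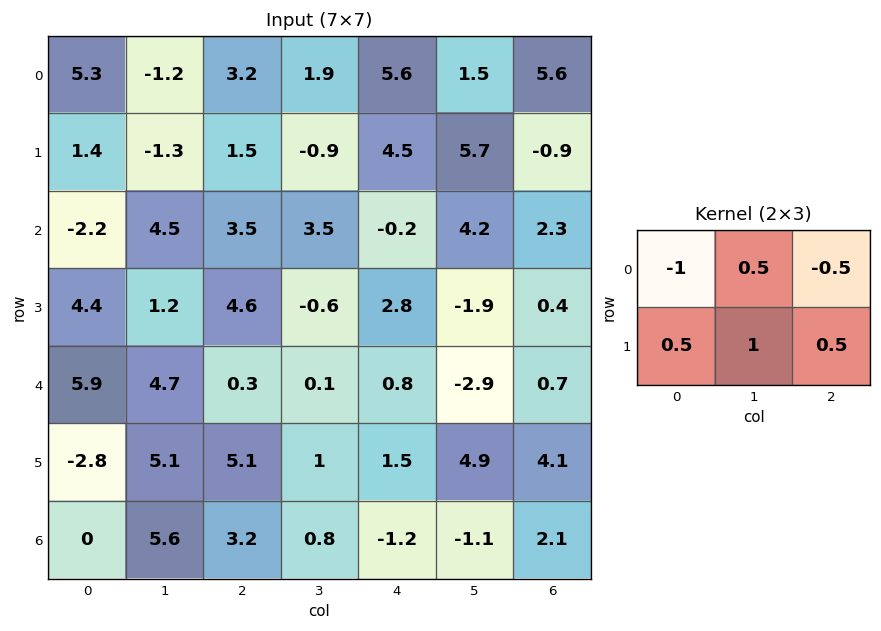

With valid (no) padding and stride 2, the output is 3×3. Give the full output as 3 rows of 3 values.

Output[0,0]: The receptive field on the input at this output position is [5.3 -1.2 3.2 / 1.4 -1.3 1.5]. Elementwise product with the kernel and sum: 5.3·-1 + -1.2·0.5 + 3.2·-0.5 + 1.4·0.5 + -1.3·1 + 1.5·0.5.

-7.35 -2.95 -0.15
8.4 1.45 0.85
2.55 3.65 5.1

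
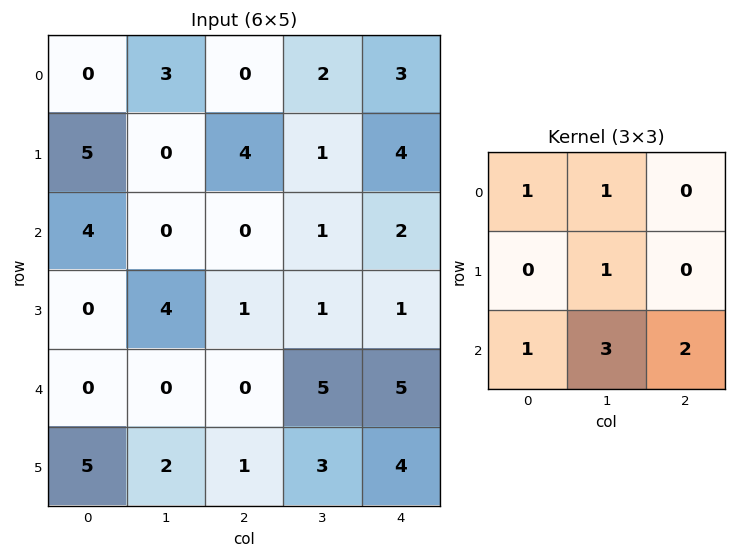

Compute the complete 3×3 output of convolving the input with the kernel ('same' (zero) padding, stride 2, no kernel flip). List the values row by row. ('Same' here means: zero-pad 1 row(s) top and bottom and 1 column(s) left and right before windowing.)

15 14 16
17 13 11
19 16 22

Output[0,0]: The receptive field on the zero-padded input at this output position is [0 0 0 / 0 0 3 / 0 5 0]. Elementwise product with the kernel and sum: 0·1 + 0·1 + 0·1 + 0·1 + 5·3 + 0·2.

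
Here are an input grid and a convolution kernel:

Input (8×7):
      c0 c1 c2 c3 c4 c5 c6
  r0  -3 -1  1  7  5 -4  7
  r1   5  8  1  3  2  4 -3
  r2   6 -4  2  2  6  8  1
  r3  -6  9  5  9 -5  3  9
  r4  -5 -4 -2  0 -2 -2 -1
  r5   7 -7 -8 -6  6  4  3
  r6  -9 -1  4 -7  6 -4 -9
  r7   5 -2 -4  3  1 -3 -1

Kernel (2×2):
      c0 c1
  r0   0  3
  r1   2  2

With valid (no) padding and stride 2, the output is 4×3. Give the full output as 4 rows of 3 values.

23 29 0
-6 34 20
-12 -28 14
3 -23 -16

Output[0,0]: The receptive field on the input at this output position is [-3 -1 / 5 8]. Elementwise product with the kernel and sum: -1·3 + 5·2 + 8·2.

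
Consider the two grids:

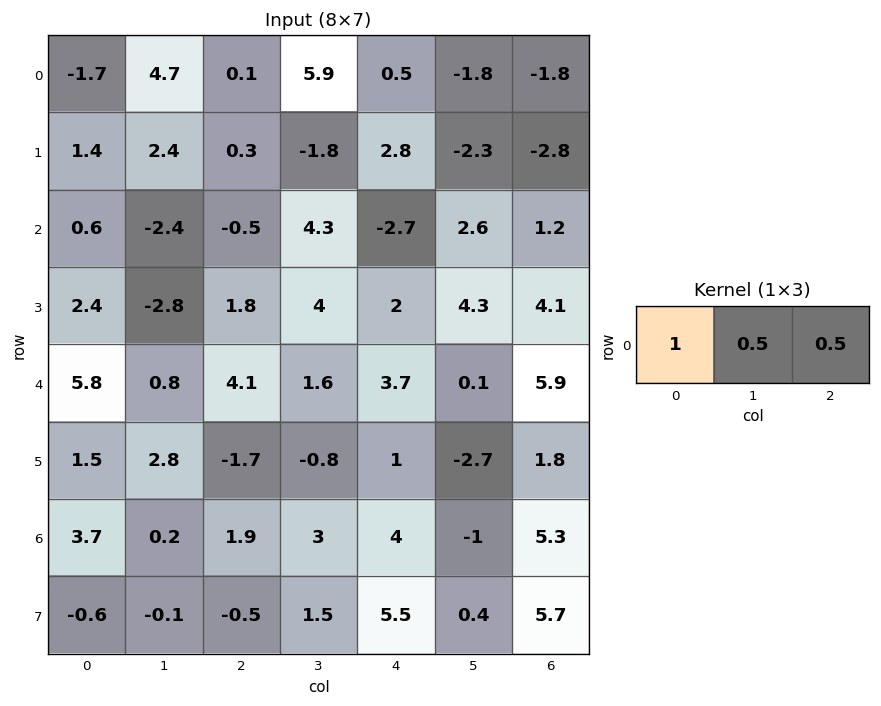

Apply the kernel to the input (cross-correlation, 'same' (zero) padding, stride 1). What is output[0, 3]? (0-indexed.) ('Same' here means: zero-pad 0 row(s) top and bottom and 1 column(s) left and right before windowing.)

The receptive field on the zero-padded input at this output position is [0.1 5.9 0.5]. Elementwise product with the kernel and sum: 0.1·1 + 5.9·0.5 + 0.5·0.5.

3.3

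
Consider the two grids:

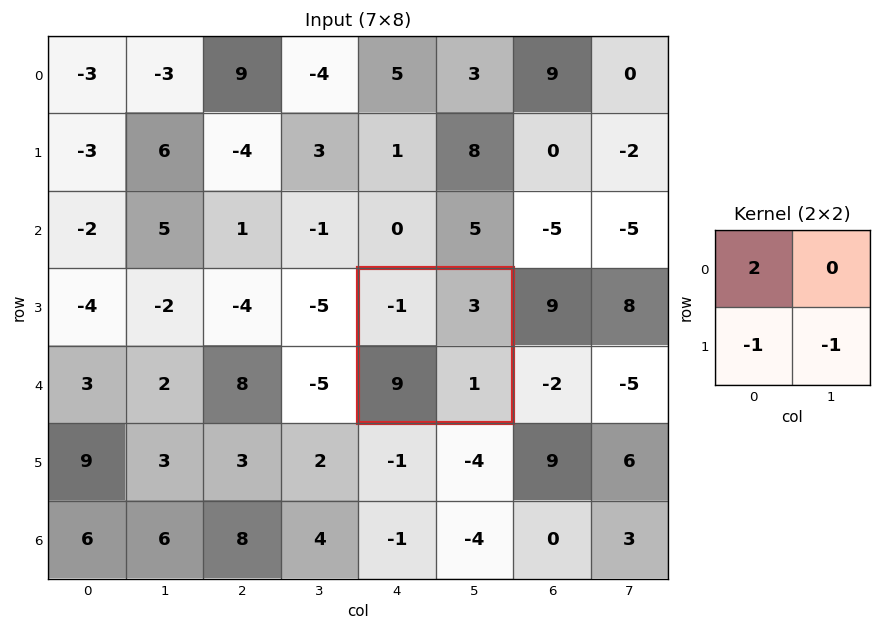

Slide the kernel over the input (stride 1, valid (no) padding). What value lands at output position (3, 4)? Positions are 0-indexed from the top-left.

-12

The receptive field on the input at this output position is [-1 3 / 9 1]. Elementwise product with the kernel and sum: -1·2 + 9·-1 + 1·-1.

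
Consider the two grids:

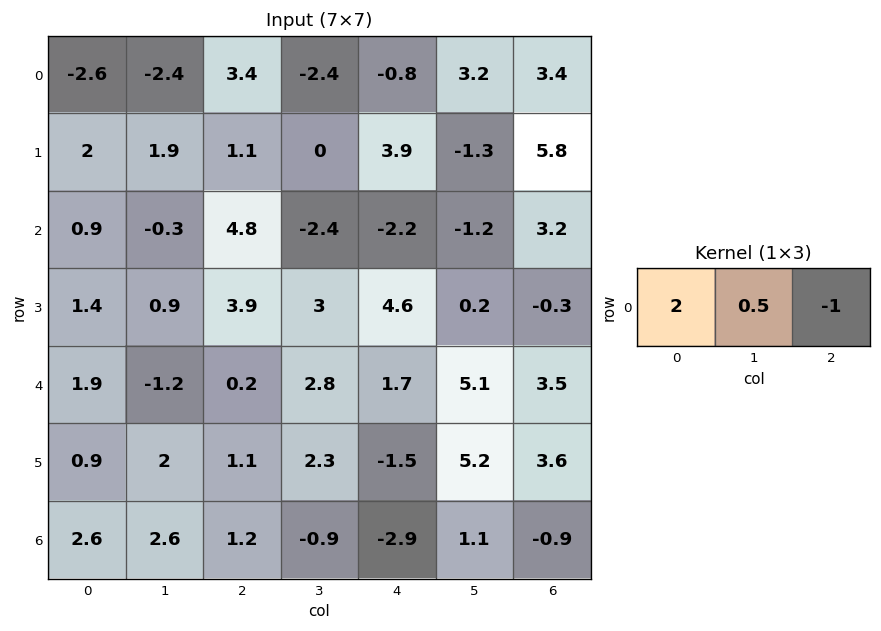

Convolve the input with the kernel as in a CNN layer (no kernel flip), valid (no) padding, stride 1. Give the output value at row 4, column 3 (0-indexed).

1.35

The receptive field on the input at this output position is [2.8 1.7 5.1]. Elementwise product with the kernel and sum: 2.8·2 + 1.7·0.5 + 5.1·-1.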